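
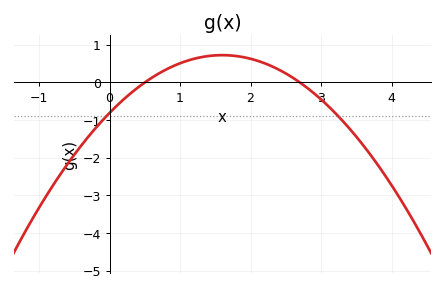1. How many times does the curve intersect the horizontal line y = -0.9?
2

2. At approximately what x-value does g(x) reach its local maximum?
1.6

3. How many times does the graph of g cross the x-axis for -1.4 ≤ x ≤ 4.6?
2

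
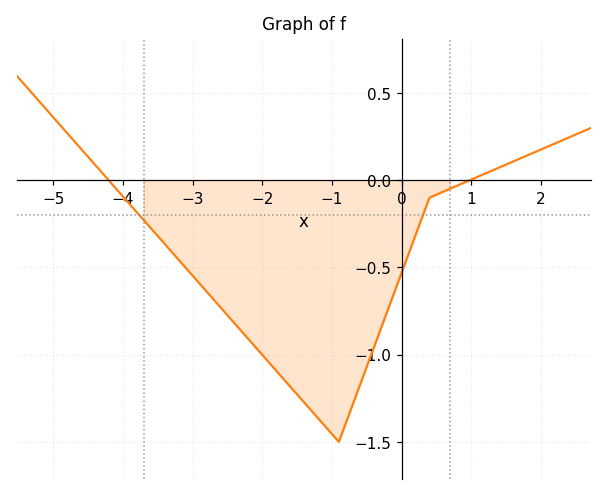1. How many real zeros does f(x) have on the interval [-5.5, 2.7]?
2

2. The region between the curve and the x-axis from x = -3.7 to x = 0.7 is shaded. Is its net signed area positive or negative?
negative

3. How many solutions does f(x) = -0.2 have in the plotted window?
2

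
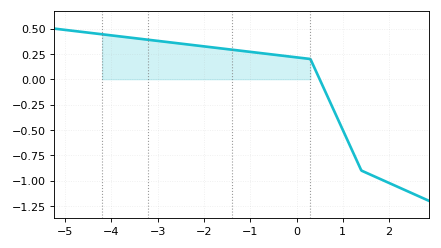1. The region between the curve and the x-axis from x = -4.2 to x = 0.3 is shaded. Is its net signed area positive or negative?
positive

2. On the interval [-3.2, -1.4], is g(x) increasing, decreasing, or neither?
decreasing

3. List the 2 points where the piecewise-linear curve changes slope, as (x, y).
(0.3, 0.2); (1.4, -0.9)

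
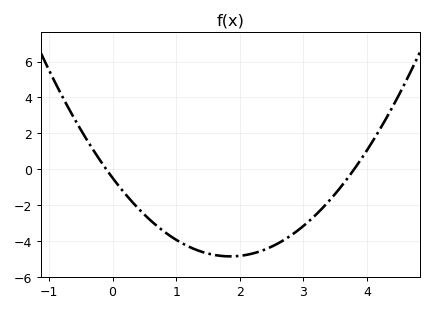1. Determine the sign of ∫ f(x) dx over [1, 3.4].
negative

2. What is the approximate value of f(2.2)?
-4.71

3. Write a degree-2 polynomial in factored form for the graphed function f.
y = 1.28(x + 0.1)(x - 3.8)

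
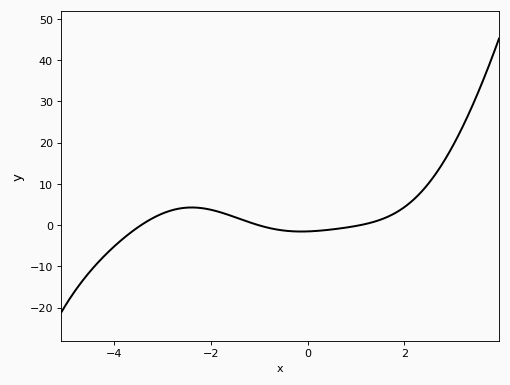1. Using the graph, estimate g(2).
4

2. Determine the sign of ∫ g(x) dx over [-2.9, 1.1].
positive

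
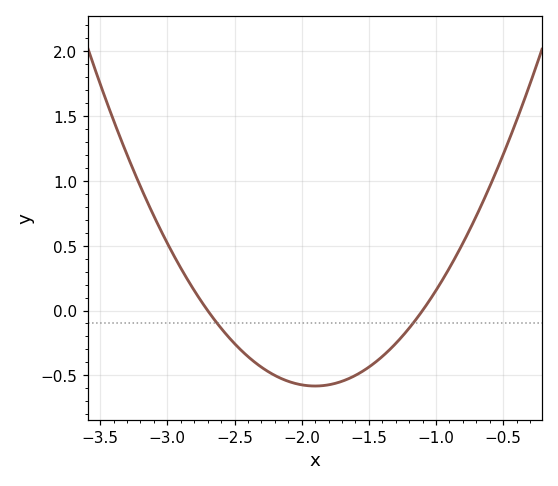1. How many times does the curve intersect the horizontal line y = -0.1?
2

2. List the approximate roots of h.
-2.7, -1.1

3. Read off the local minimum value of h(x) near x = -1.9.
-0.6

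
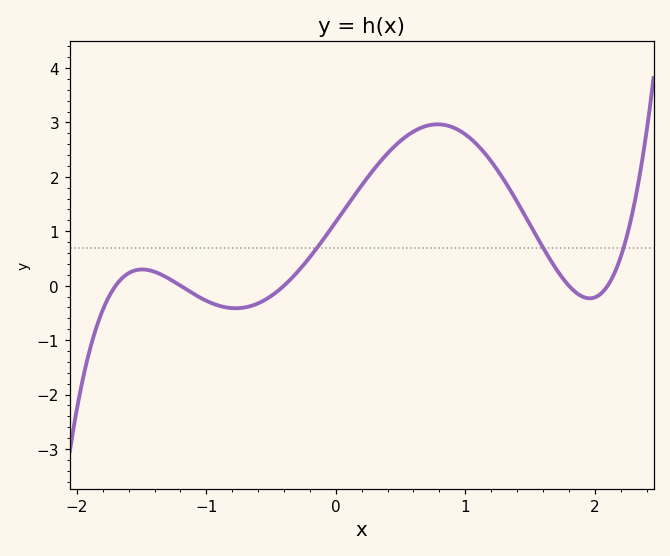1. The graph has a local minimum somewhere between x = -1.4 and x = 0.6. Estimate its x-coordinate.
-0.8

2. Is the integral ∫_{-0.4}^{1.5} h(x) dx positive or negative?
positive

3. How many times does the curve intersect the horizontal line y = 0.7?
3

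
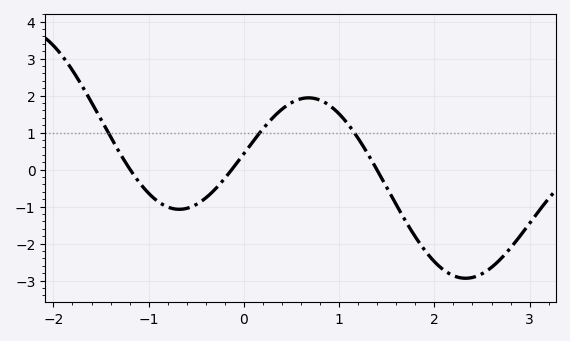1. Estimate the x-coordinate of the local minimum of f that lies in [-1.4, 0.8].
-0.7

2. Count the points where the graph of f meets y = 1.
3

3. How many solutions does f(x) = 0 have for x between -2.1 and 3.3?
3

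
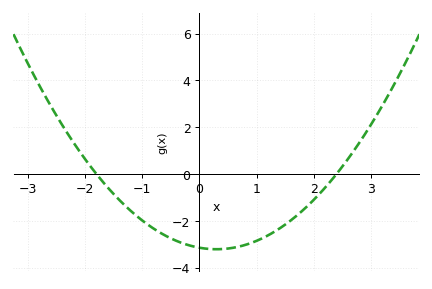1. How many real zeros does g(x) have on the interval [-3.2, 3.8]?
2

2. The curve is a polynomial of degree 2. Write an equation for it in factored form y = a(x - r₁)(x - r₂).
y = 0.73(x + 1.8)(x - 2.4)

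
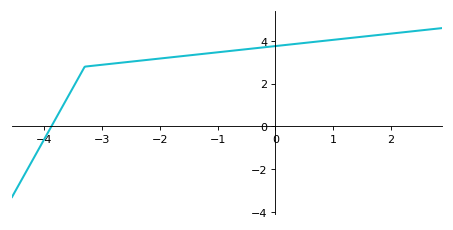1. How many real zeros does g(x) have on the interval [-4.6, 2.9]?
1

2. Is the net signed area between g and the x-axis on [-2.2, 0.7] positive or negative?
positive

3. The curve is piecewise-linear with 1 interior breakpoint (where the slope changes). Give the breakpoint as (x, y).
(-3.3, 2.8)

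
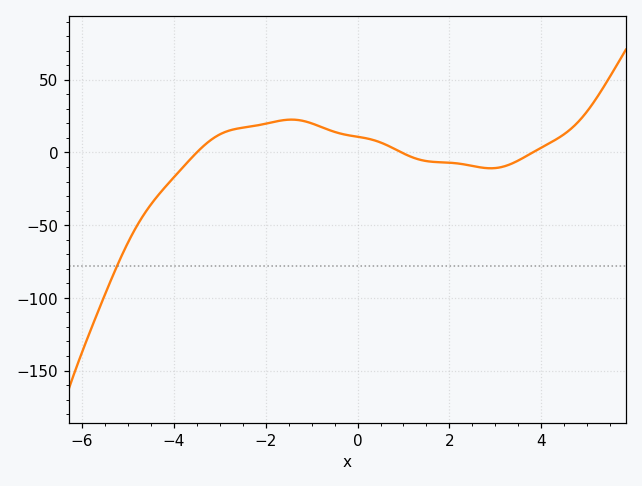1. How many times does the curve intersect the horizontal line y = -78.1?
1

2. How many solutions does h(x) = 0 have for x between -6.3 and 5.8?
3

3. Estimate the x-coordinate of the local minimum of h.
3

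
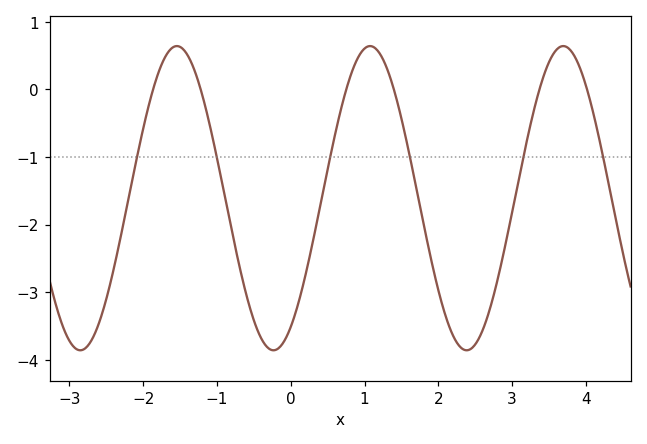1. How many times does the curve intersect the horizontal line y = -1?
6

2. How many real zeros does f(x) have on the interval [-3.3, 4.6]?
6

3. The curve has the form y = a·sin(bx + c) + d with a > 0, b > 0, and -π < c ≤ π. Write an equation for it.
y = 2.25sin(2.4x - 1) - 1.61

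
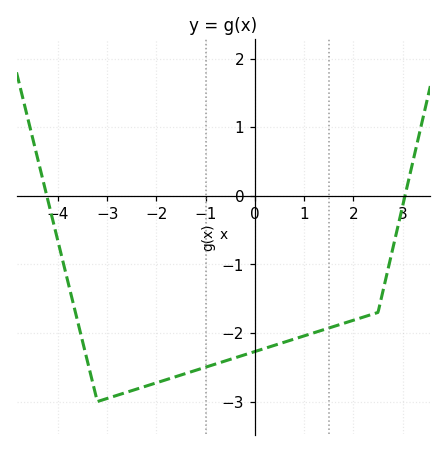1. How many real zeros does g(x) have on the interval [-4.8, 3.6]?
2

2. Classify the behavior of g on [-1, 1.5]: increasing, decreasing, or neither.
increasing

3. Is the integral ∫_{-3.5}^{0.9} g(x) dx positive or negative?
negative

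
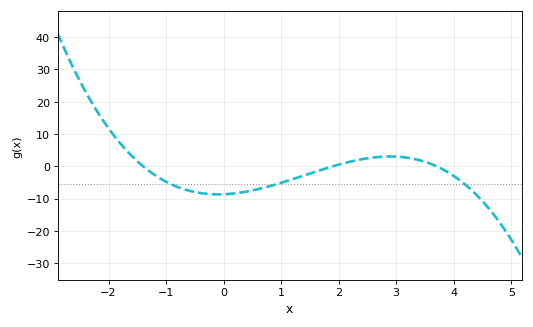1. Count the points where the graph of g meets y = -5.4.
3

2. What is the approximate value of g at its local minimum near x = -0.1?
-8.69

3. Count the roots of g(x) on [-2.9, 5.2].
3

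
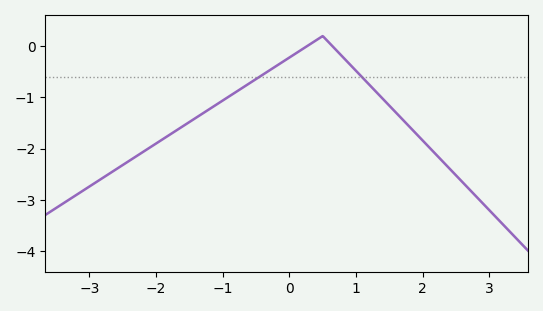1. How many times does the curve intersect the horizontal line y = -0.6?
2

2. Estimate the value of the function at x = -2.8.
-2.58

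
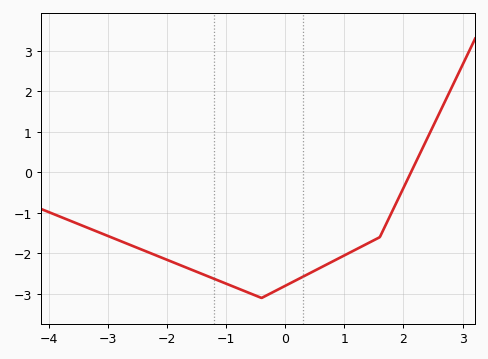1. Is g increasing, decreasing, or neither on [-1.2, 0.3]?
neither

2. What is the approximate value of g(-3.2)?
-1.45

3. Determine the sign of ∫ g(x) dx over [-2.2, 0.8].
negative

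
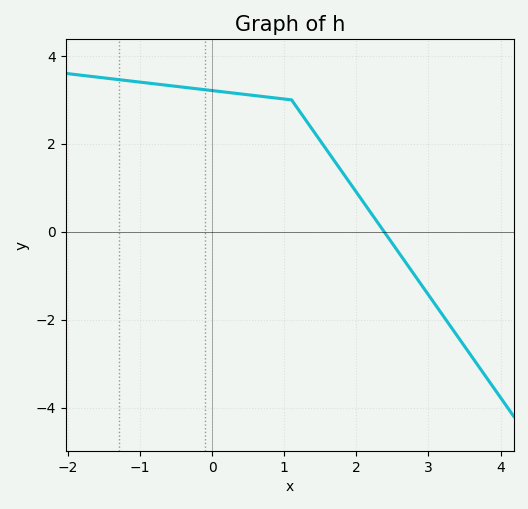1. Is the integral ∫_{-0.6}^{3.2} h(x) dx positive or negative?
positive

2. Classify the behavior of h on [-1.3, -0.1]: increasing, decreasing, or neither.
decreasing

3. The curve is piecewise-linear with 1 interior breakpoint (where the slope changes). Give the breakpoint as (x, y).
(1.1, 3)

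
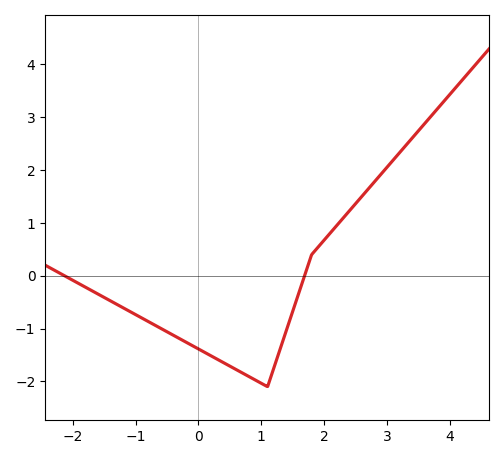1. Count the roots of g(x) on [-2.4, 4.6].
2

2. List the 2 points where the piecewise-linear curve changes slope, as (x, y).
(1.1, -2.1); (1.8, 0.4)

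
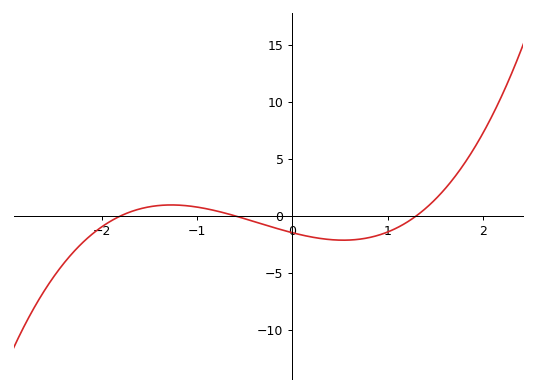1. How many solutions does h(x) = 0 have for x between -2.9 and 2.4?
3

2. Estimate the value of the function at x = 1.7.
3.5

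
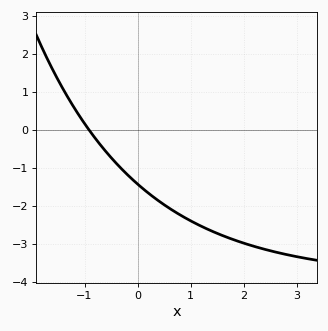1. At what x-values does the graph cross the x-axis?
-0.916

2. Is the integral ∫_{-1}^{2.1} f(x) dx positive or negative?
negative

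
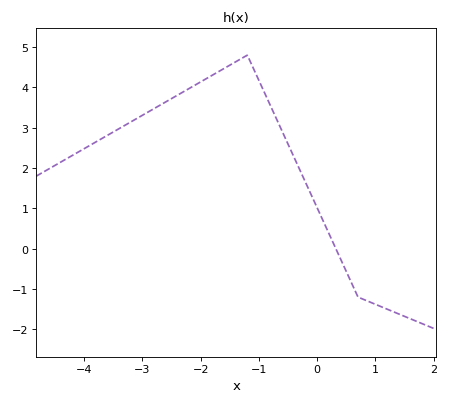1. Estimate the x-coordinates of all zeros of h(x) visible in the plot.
0.3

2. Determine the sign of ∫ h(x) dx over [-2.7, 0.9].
positive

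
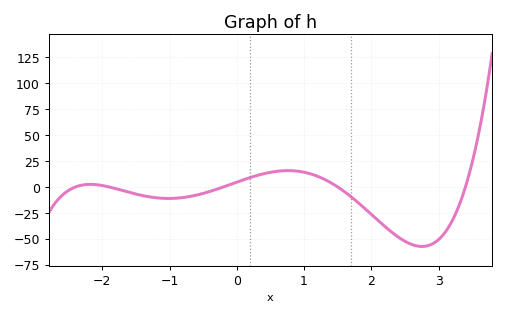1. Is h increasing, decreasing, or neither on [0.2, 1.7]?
neither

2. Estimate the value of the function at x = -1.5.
-5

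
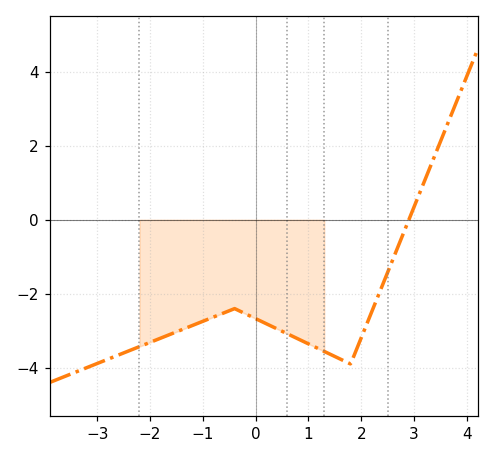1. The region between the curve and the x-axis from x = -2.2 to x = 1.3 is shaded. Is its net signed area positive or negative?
negative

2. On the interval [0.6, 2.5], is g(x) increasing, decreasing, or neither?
neither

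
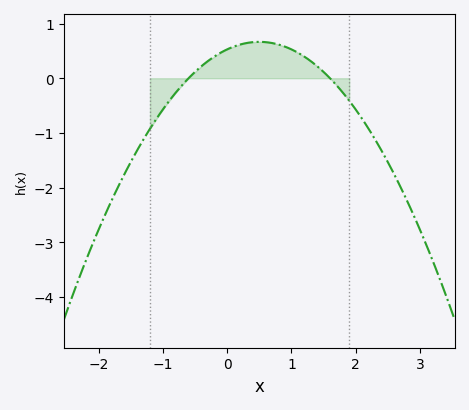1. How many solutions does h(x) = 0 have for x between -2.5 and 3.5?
2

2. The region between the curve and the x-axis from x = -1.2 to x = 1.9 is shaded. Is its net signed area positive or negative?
positive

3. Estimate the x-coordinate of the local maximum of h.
0.5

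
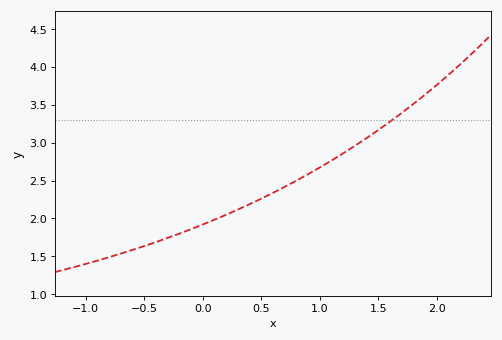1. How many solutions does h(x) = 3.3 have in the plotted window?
1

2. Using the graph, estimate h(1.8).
3.5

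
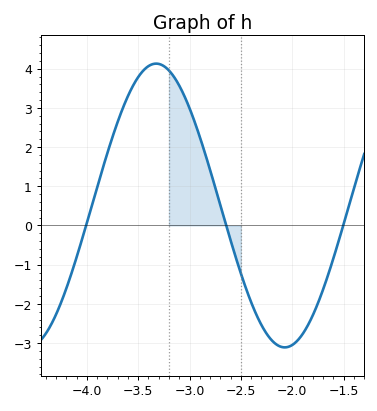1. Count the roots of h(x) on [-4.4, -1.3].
3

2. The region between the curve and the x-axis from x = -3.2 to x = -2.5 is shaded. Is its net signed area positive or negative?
positive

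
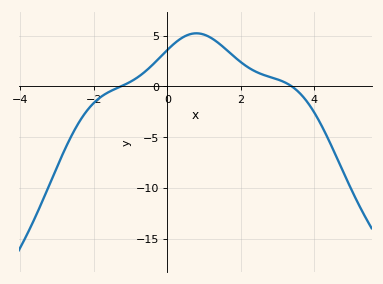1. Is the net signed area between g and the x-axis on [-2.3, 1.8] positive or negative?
positive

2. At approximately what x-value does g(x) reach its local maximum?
0.8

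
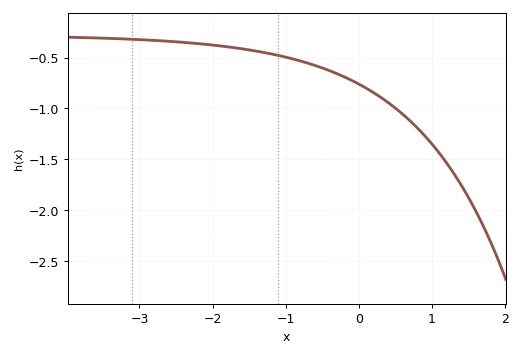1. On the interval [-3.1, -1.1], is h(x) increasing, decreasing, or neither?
decreasing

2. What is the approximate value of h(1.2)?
-1.55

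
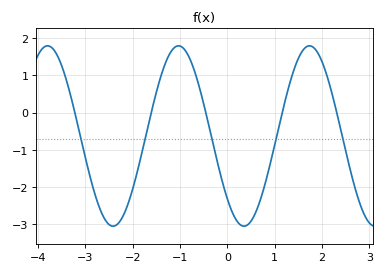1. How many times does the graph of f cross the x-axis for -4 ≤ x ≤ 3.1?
5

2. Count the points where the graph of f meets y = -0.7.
5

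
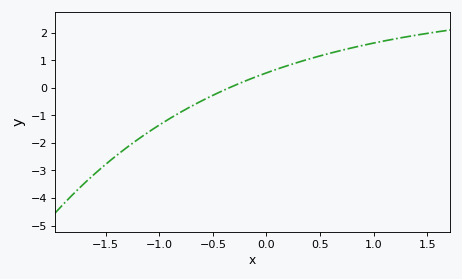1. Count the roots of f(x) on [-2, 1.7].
1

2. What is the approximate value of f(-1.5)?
-2.78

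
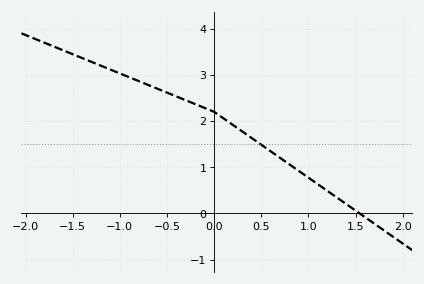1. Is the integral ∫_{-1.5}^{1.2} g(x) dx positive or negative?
positive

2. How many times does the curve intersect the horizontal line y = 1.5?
1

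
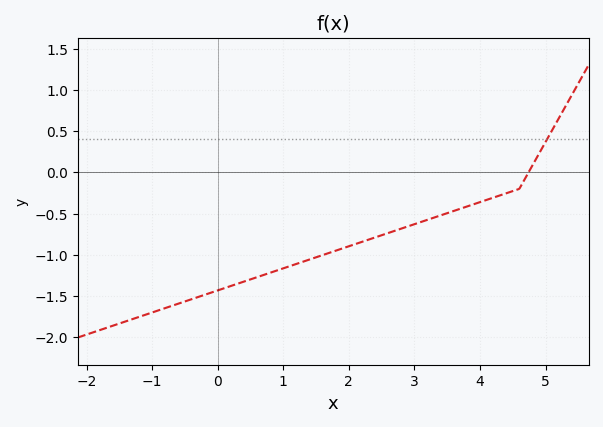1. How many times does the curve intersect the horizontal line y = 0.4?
1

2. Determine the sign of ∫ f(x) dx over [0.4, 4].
negative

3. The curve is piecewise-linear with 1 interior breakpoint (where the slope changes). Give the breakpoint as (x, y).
(4.6, -0.2)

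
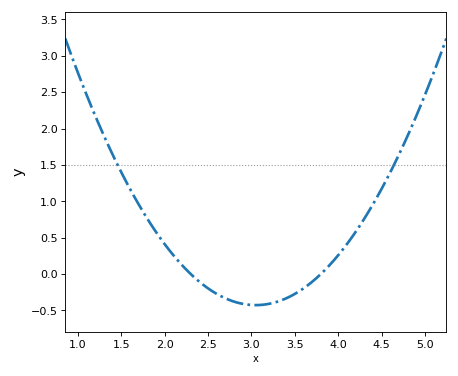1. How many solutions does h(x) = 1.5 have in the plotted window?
2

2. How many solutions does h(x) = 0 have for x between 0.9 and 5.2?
2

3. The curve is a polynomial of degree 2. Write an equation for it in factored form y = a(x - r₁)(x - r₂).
y = 0.76(x - 2.3)(x - 3.8)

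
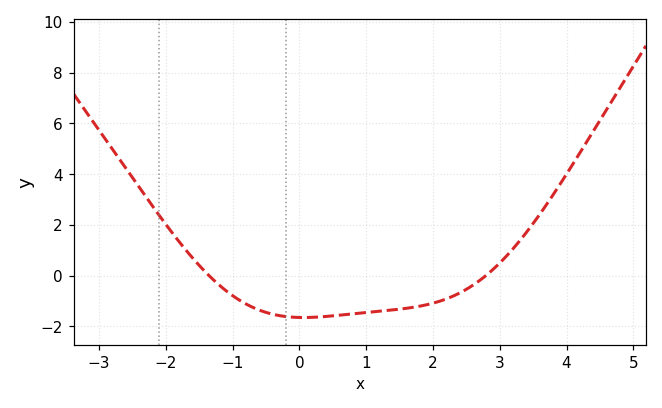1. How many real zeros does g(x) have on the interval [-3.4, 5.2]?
2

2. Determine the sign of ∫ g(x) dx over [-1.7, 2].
negative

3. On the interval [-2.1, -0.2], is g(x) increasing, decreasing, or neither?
decreasing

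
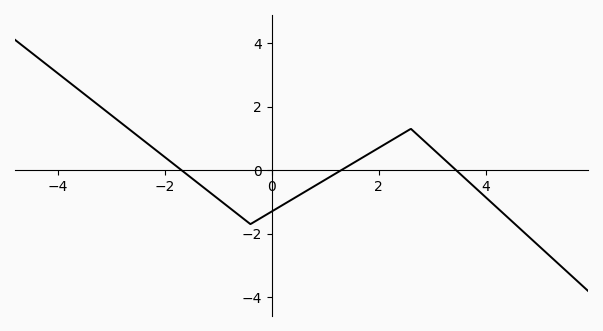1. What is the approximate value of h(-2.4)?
0.935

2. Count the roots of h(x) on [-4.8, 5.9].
3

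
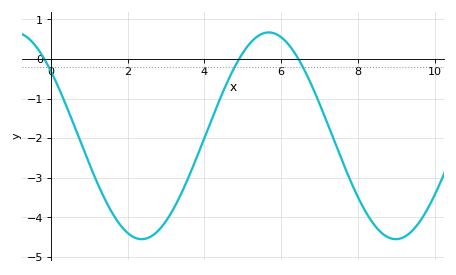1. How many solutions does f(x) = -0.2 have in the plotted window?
3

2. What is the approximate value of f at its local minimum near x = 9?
-4.5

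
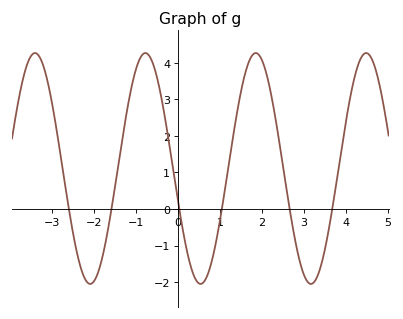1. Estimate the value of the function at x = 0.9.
-0.923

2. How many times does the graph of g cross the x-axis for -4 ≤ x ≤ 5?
6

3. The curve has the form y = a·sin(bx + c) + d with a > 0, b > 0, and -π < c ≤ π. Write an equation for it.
y = 3.16sin(2.39x - 2.85) + 1.11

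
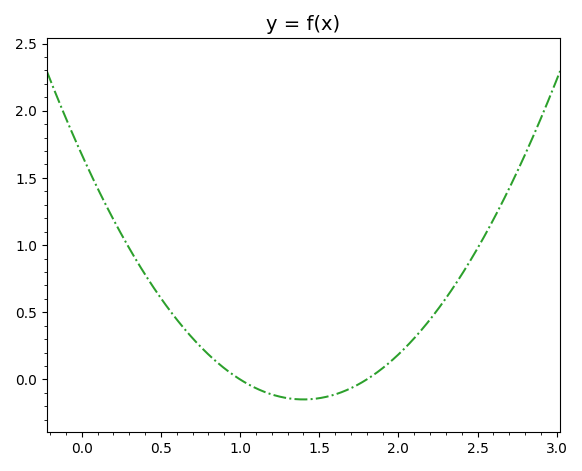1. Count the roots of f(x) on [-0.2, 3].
2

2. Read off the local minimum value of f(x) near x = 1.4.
-0.149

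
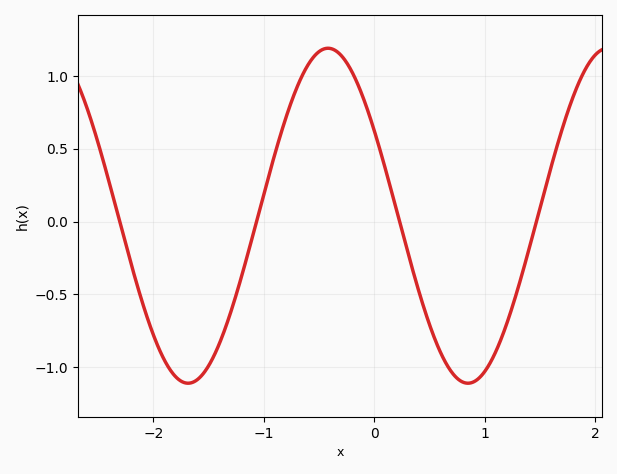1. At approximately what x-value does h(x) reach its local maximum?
-0.418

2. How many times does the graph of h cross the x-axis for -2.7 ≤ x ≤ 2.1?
4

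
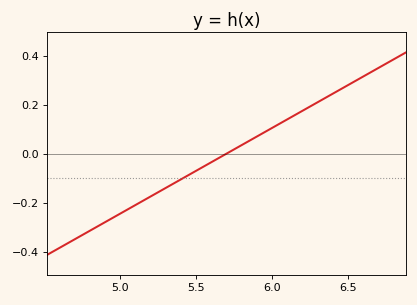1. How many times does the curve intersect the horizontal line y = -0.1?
1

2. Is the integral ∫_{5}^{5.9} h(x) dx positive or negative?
negative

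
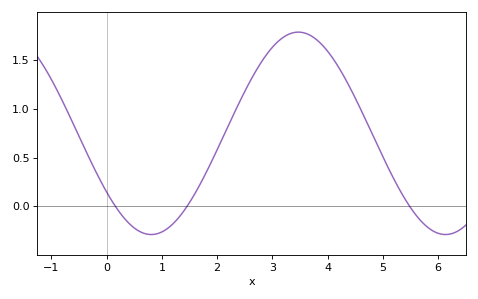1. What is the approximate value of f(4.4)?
1.22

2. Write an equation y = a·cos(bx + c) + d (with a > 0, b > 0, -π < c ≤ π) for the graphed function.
y = 1.04cos(1.18x + 2.19) + 0.75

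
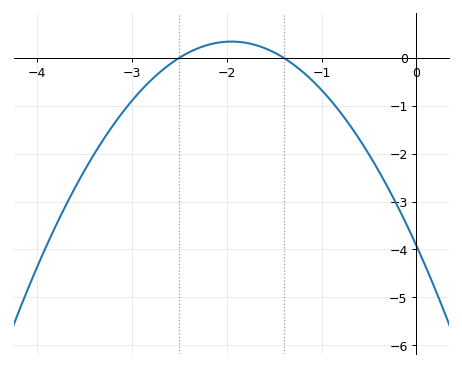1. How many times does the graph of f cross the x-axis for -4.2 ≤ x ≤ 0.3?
2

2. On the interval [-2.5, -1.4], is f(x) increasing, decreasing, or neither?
neither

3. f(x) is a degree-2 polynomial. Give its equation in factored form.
y = -1.12(x + 2.5)(x + 1.4)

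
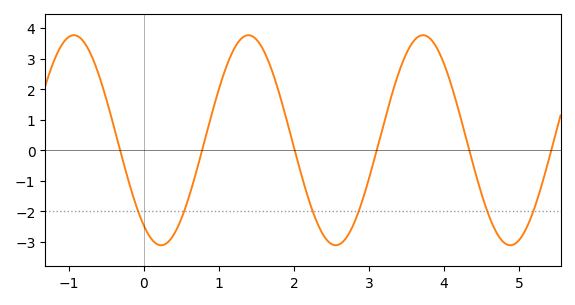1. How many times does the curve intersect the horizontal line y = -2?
6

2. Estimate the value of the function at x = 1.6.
3.2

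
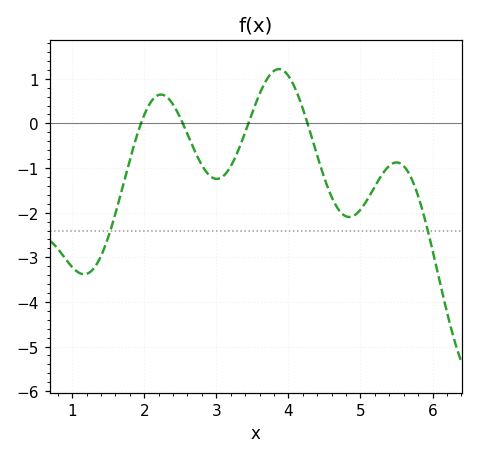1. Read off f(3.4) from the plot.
-0.2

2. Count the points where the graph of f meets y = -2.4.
2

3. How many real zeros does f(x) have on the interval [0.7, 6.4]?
4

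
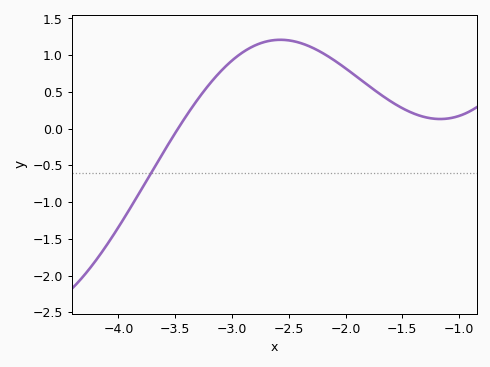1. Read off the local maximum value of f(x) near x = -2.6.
1.21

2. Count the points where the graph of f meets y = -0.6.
1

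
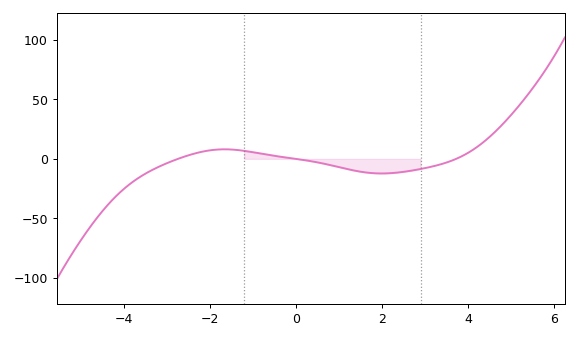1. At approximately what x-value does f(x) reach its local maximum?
-1.6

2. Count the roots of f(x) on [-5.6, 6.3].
3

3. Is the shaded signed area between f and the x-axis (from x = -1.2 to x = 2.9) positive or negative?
negative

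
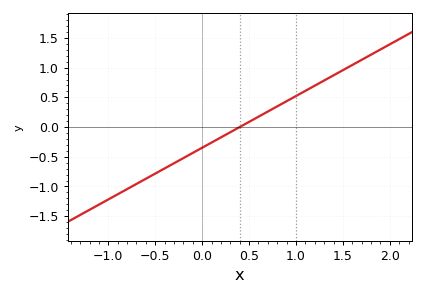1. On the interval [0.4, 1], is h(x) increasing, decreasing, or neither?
increasing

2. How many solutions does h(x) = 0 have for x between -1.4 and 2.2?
1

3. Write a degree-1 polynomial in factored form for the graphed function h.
y = 0.87(x - 0.4)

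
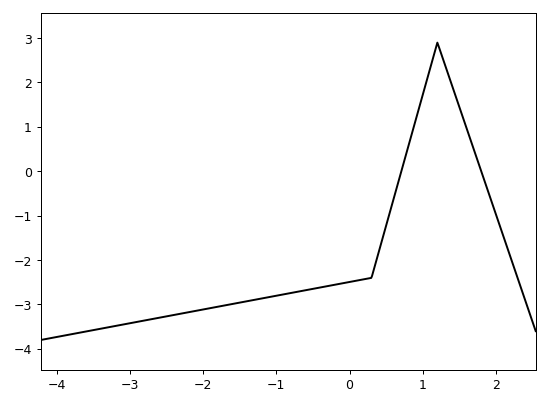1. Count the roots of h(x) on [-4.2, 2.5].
2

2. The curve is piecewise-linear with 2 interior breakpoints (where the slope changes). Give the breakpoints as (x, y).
(0.3, -2.4); (1.2, 2.9)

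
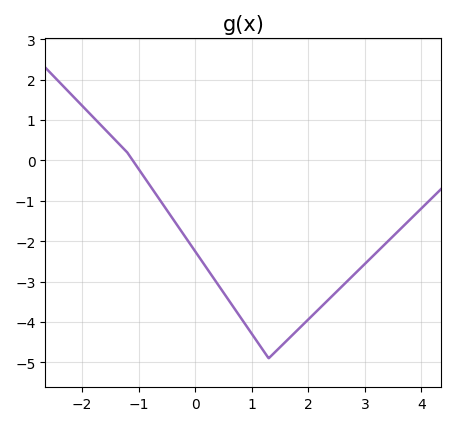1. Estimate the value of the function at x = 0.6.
-3.47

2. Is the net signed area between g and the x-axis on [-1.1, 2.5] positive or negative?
negative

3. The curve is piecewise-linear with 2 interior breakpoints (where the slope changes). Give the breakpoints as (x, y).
(-1.2, 0.2); (1.3, -4.9)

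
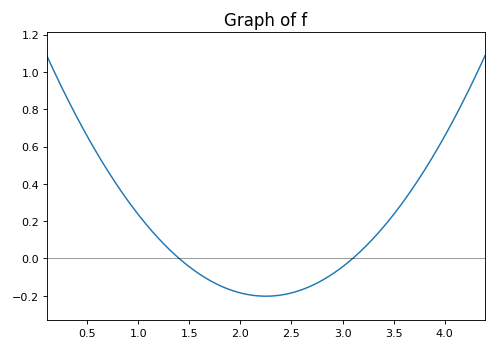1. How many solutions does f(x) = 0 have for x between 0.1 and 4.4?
2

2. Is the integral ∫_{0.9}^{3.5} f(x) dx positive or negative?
negative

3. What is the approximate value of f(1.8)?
-0.14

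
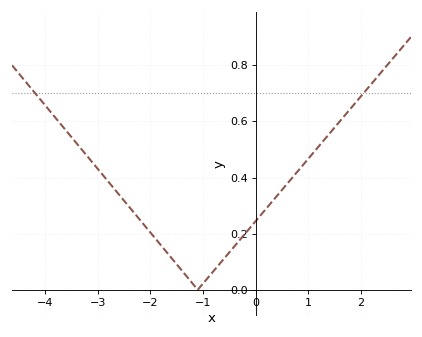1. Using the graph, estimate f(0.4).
0.34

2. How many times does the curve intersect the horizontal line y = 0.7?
2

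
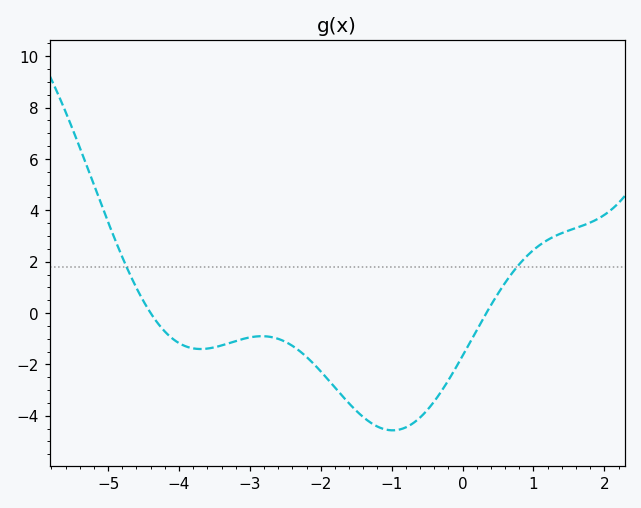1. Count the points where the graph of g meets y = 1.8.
2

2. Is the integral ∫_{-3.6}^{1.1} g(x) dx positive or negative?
negative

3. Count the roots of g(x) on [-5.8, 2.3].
2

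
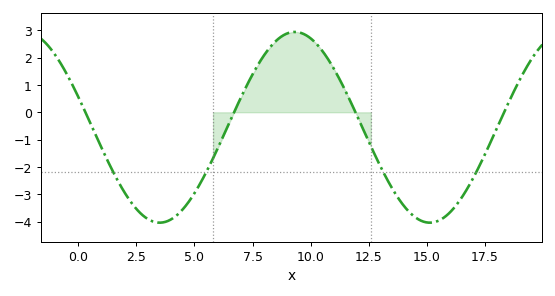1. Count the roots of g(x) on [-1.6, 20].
4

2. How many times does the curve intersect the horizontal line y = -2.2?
4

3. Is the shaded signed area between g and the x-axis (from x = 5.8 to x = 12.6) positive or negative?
positive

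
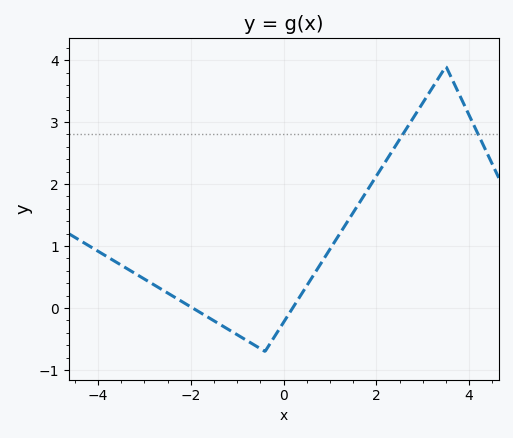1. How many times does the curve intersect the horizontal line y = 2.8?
2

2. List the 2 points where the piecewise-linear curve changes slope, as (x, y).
(-0.4, -0.7); (3.5, 3.9)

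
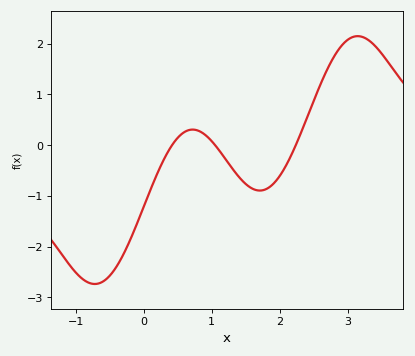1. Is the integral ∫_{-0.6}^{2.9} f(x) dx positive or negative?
negative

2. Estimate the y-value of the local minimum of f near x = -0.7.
-2.7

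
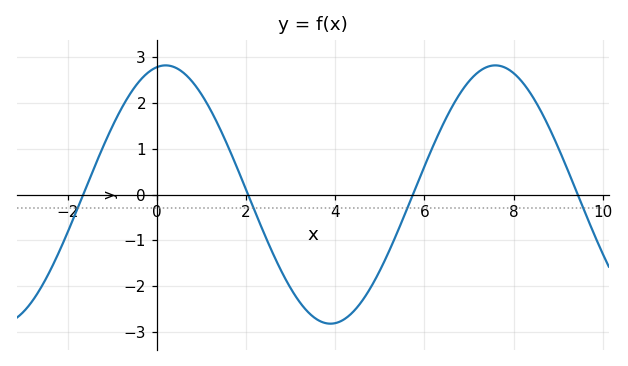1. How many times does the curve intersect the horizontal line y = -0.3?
4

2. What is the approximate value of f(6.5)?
1.69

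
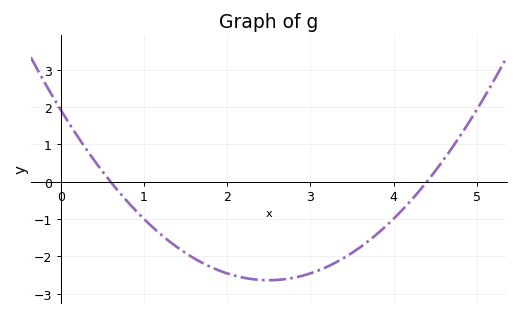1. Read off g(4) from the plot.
-0.993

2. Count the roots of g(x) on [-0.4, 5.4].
2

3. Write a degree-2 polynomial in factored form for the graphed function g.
y = 0.73(x - 0.6)(x - 4.4)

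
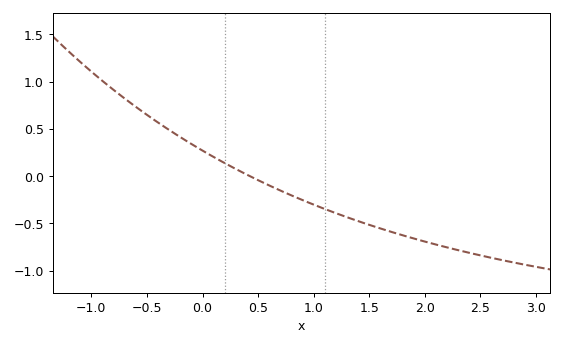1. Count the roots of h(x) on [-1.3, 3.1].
1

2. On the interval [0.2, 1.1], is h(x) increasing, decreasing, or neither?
decreasing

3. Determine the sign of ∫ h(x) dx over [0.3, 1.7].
negative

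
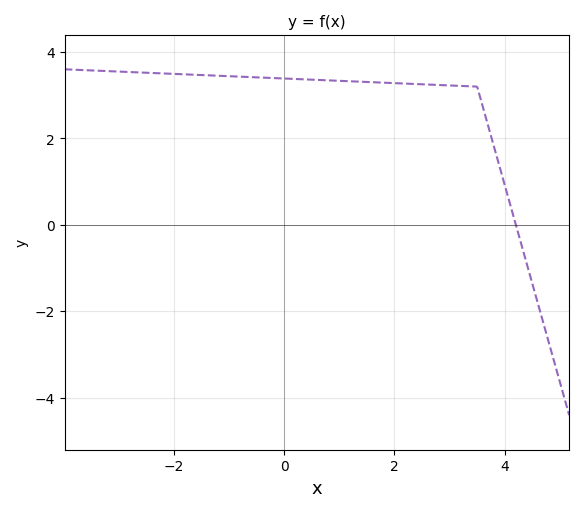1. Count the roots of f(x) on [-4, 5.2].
1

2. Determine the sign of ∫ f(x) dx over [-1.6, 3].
positive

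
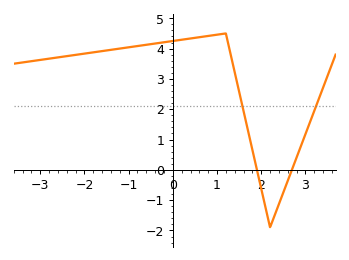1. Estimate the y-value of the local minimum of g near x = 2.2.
-1.9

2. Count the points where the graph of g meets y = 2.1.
2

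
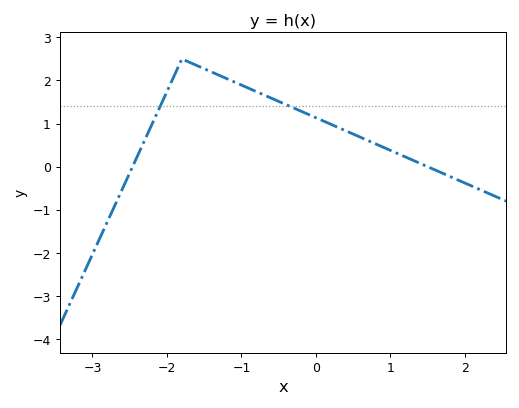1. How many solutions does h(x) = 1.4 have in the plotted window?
2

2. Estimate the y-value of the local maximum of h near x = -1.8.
2.5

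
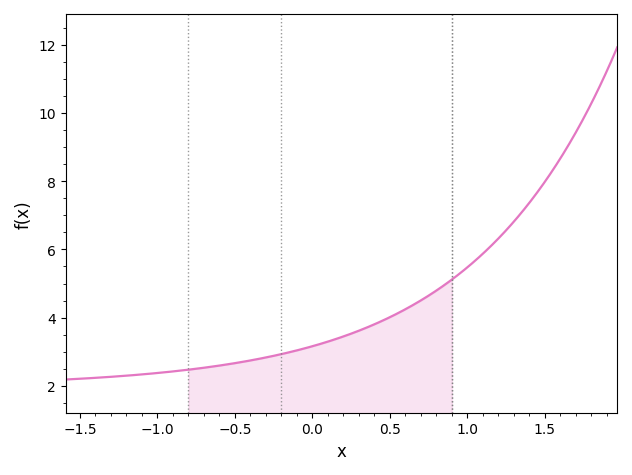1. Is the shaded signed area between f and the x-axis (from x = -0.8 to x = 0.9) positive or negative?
positive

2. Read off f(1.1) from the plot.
5.8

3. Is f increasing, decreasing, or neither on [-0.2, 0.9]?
increasing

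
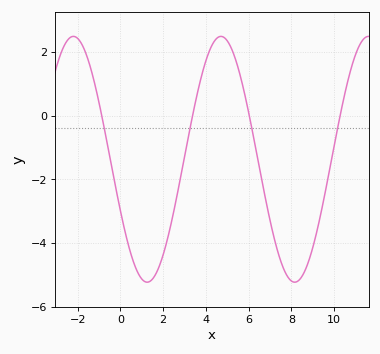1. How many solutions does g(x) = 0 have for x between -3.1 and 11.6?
4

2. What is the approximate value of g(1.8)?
-4.76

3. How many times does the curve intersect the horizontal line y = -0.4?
4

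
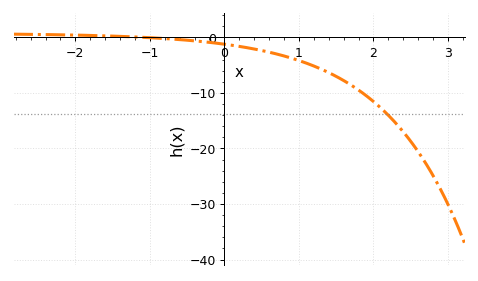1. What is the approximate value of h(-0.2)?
-0.892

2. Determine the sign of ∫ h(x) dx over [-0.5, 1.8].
negative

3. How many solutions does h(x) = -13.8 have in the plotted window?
1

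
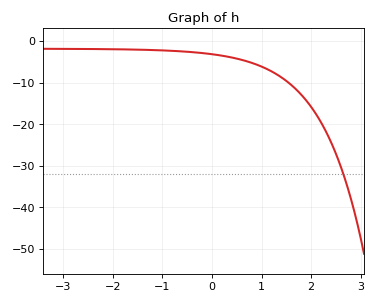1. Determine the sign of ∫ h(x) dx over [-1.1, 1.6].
negative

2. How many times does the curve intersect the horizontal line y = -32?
1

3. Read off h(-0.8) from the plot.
-2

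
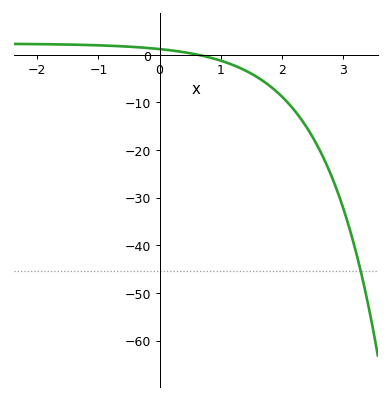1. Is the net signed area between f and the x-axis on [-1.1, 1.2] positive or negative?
positive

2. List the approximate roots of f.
0.6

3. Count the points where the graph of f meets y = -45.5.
1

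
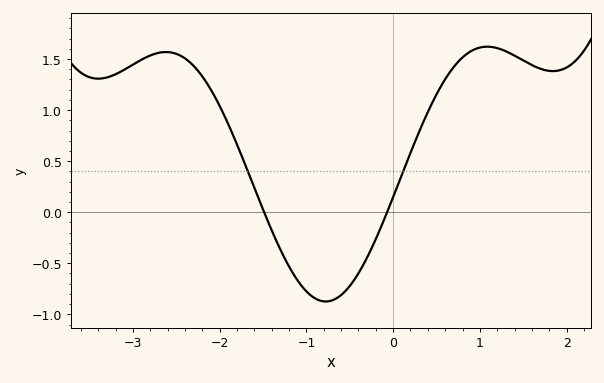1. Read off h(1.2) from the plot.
1.61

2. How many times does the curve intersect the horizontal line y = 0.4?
2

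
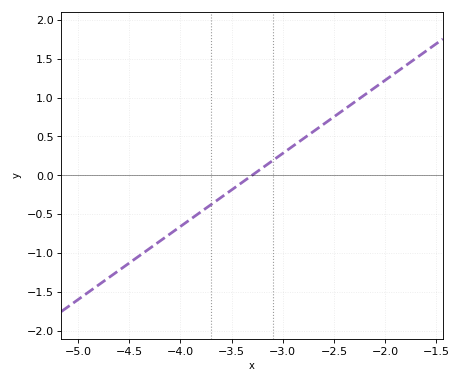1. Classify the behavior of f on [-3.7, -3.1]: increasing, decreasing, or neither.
increasing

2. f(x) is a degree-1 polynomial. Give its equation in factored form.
y = 0.94(x + 3.3)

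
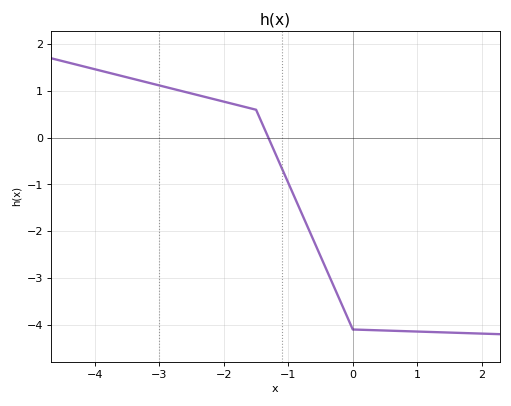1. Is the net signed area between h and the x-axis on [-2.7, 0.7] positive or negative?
negative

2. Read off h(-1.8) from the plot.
0.704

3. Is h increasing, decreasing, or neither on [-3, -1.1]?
decreasing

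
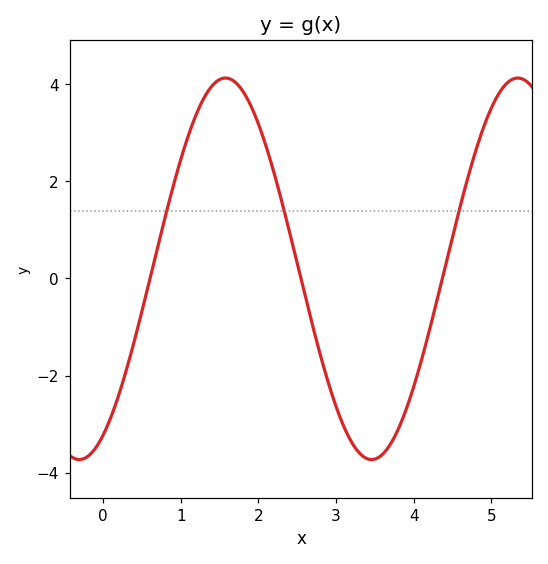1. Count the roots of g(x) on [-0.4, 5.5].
3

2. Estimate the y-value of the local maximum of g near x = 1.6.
4.2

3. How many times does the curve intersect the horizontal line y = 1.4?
3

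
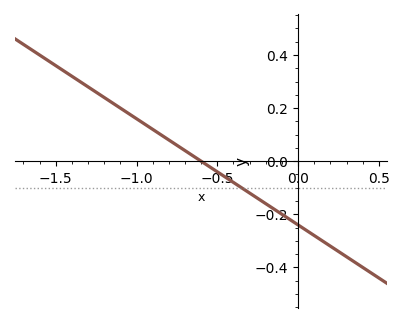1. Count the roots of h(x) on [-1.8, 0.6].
1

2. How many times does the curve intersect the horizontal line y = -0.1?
1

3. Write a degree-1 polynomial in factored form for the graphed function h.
y = -0.4(x + 0.6)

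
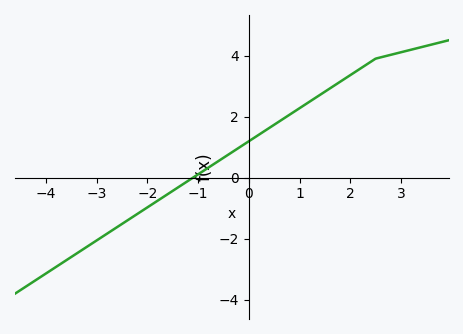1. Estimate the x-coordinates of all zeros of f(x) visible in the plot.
-1.2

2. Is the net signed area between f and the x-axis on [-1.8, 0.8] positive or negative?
positive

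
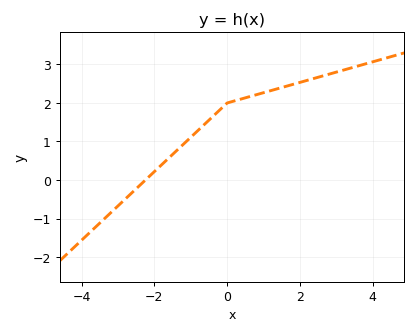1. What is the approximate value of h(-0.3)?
1.7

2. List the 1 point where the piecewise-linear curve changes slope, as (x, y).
(0, 2)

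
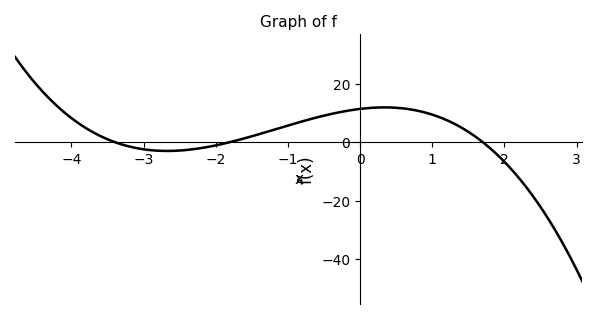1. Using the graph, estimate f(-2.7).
-4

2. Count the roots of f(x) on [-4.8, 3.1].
3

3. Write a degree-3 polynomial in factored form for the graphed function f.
y = -1.09(x + 3.4)(x + 1.8)(x - 1.7)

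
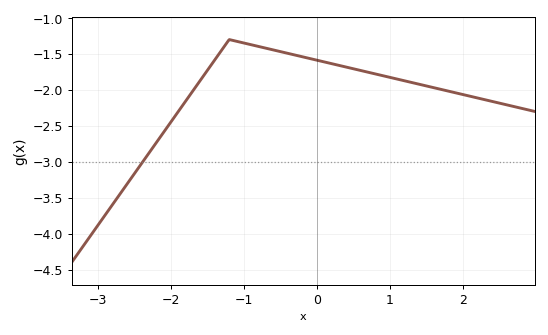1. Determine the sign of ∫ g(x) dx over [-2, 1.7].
negative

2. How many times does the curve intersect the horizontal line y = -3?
1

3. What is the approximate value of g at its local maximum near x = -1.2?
-1.3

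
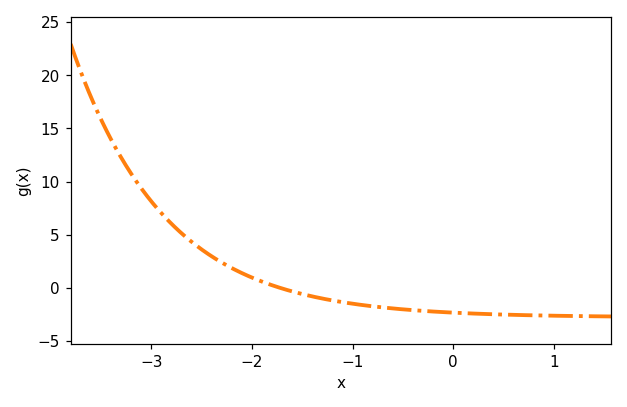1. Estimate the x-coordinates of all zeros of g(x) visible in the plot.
-1.7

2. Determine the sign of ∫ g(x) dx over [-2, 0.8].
negative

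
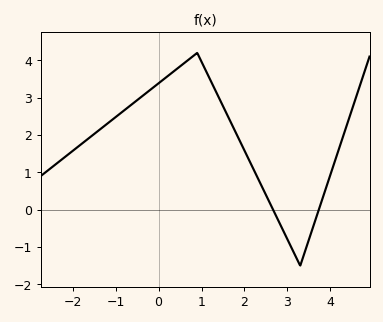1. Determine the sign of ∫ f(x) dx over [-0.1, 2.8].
positive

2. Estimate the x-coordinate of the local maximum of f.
0.899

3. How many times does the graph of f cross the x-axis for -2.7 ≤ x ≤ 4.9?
2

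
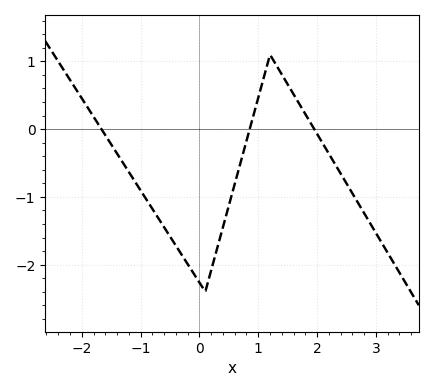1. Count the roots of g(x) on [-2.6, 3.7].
3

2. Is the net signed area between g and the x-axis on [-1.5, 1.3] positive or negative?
negative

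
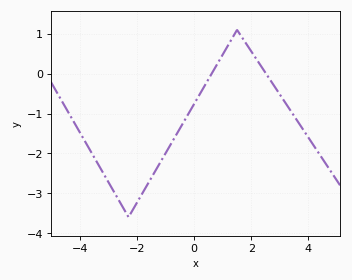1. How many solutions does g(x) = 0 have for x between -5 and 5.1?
2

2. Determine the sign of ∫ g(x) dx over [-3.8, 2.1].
negative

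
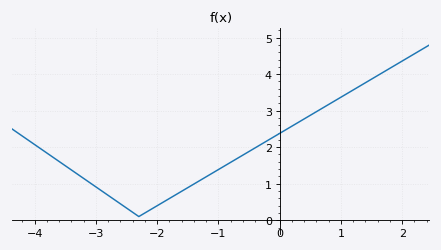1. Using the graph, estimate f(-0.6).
1.78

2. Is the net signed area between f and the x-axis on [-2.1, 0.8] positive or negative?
positive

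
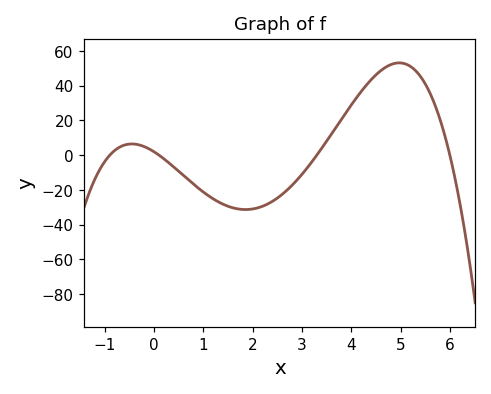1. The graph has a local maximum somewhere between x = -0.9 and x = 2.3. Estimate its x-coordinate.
-0.4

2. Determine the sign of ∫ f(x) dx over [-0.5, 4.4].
negative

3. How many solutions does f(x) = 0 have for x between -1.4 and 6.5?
4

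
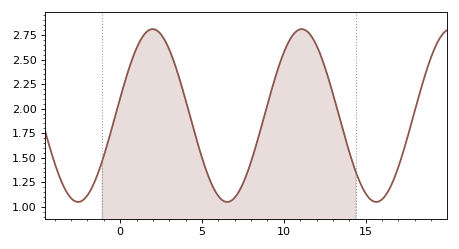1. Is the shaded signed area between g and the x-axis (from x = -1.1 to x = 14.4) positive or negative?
positive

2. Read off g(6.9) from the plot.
1.1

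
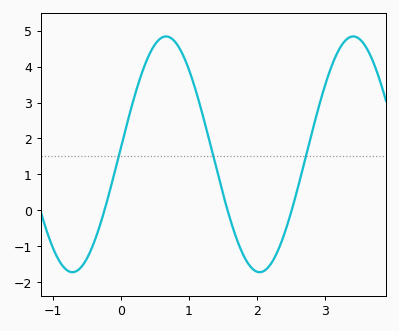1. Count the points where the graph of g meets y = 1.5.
3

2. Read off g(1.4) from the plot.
1.2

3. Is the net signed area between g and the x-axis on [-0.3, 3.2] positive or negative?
positive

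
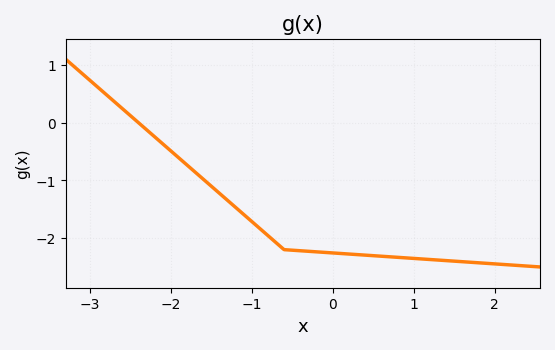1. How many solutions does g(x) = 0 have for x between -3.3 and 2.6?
1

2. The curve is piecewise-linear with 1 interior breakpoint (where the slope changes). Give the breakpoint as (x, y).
(-0.6, -2.2)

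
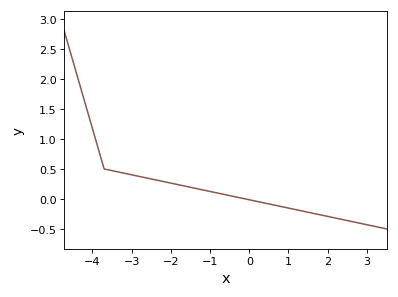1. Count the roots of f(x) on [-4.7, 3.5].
1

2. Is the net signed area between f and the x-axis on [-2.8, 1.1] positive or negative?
positive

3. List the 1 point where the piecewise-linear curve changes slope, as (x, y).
(-3.7, 0.5)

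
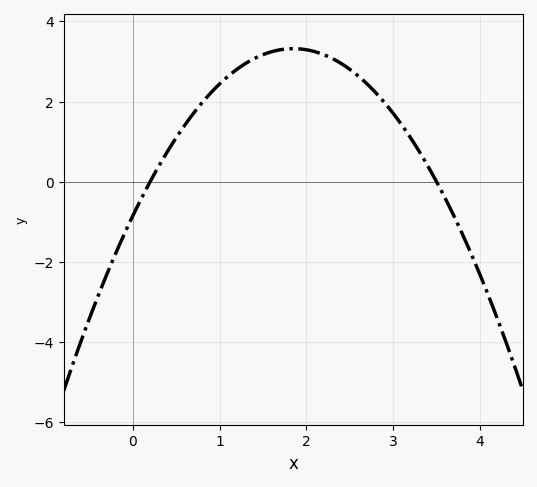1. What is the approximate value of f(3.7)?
-0.8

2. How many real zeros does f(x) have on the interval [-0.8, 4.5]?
2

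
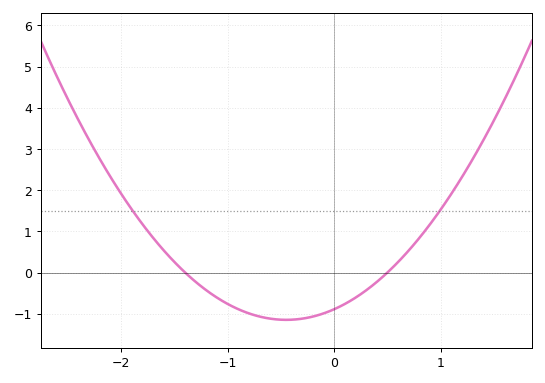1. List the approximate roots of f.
-1.4, 0.5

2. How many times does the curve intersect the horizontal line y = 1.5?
2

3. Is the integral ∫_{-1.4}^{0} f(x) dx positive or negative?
negative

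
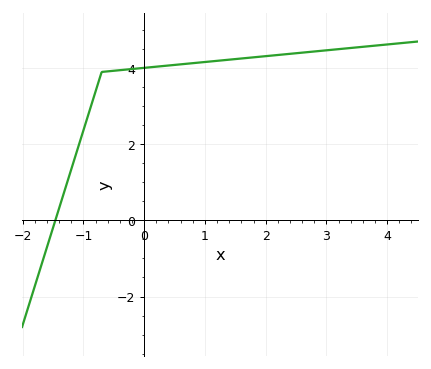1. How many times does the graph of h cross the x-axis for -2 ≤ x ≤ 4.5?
1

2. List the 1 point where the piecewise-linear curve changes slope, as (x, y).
(-0.7, 3.9)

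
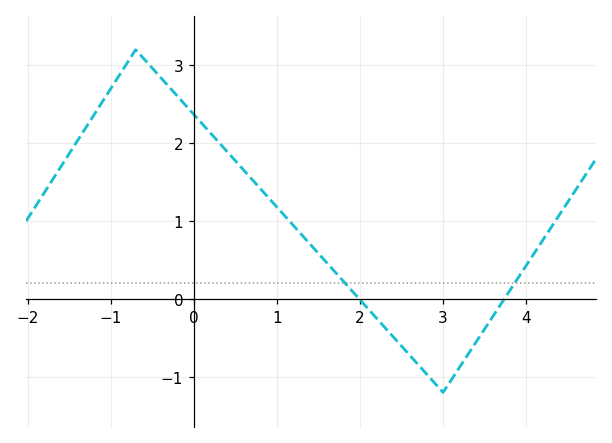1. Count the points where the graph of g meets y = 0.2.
2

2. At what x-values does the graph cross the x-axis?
1.99, 3.74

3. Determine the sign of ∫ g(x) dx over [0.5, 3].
positive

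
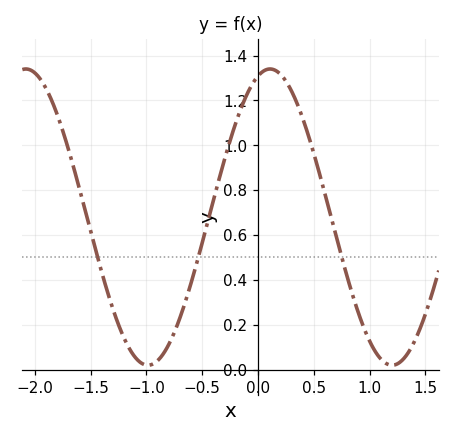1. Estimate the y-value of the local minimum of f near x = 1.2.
0.02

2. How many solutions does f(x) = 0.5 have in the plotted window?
3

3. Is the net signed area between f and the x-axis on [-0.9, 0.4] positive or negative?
positive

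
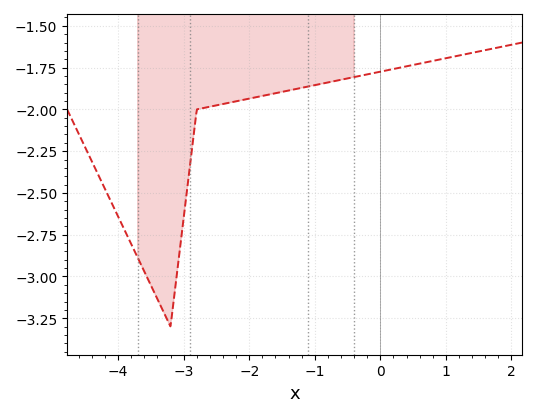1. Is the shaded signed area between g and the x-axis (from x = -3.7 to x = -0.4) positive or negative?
negative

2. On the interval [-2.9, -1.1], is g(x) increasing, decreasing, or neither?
increasing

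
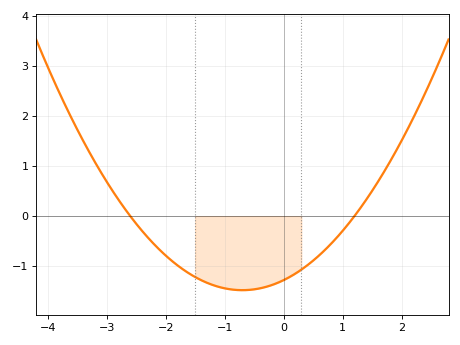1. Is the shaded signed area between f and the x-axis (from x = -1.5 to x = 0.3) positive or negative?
negative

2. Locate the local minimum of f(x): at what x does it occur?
-0.7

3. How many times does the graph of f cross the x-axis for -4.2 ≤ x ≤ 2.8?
2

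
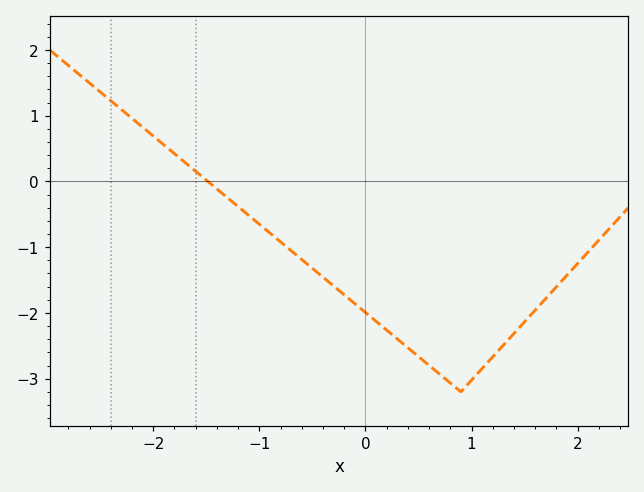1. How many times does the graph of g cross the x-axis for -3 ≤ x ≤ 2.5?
1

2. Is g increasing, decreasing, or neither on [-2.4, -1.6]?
decreasing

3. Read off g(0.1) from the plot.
-2.13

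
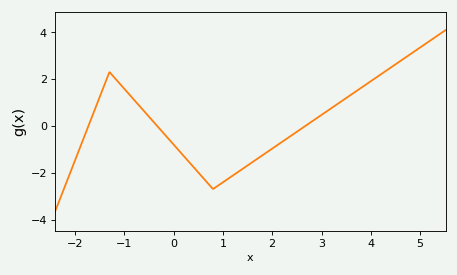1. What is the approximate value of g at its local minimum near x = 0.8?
-2.7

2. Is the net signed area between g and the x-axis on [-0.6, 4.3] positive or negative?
negative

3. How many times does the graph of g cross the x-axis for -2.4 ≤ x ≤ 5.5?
3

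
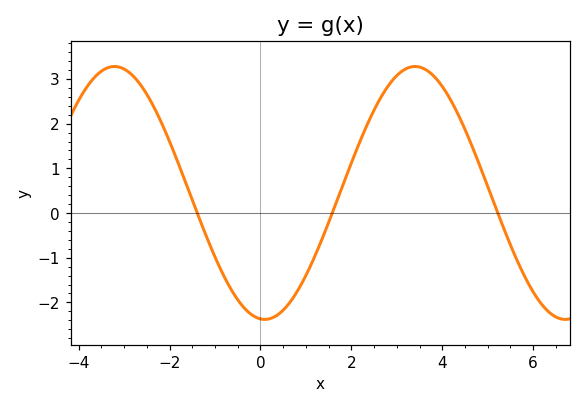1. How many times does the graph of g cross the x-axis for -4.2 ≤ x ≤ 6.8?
3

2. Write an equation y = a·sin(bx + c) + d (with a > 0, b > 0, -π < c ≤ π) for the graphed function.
y = 2.83sin(0.95x - 1.7) + 0.45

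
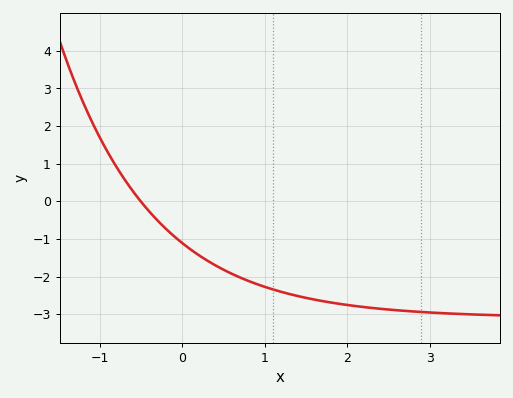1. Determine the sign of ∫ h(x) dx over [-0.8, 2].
negative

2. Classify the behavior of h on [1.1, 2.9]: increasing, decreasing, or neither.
decreasing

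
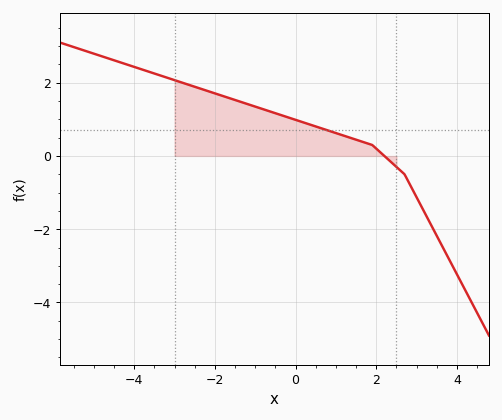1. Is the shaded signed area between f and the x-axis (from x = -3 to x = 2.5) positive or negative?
positive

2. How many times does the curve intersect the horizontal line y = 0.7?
1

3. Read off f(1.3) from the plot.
0.517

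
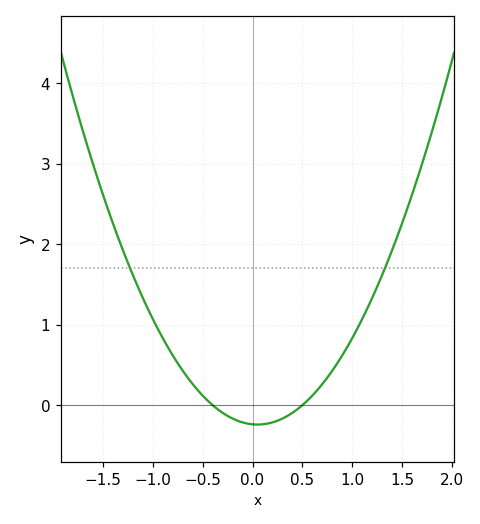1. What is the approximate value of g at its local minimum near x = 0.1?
-0.241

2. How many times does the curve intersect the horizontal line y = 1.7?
2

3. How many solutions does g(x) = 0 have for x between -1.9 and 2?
2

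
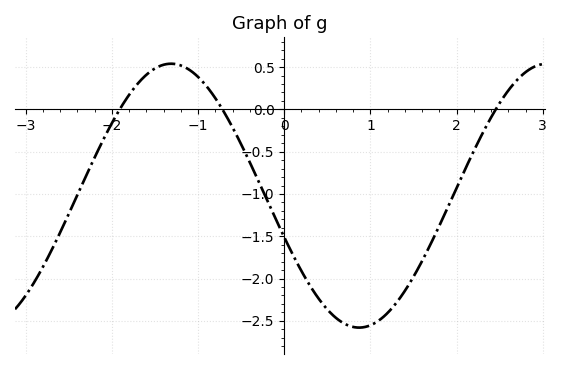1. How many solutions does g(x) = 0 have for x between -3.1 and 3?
3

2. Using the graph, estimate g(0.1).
-1.7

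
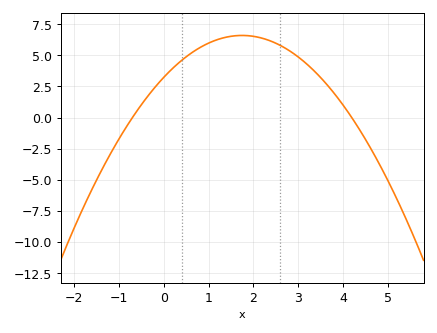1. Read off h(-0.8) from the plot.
-0.55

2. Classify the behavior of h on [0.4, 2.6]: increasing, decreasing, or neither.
neither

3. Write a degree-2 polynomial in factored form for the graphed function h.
y = -1.1(x + 0.7)(x - 4.2)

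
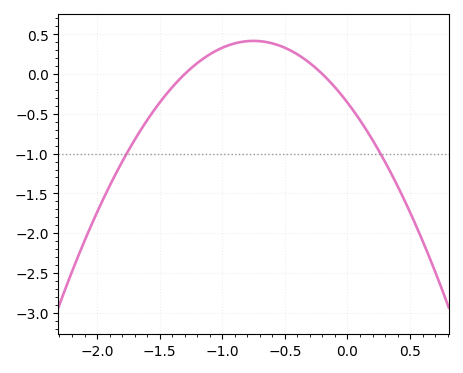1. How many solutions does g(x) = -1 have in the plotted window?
2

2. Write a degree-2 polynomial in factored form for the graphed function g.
y = -1.38(x + 1.3)(x + 0.2)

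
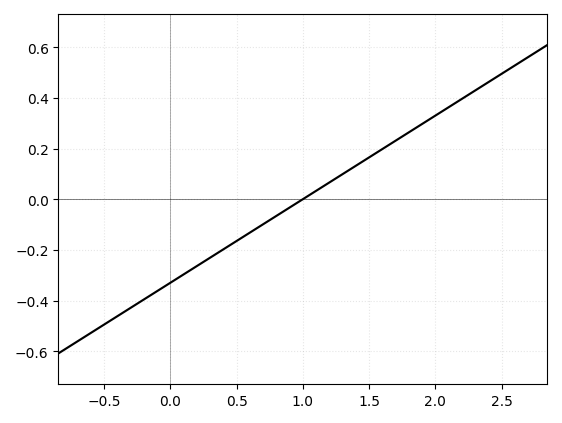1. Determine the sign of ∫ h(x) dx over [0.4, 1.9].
positive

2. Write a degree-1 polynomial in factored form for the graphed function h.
y = 0.33(x - 1)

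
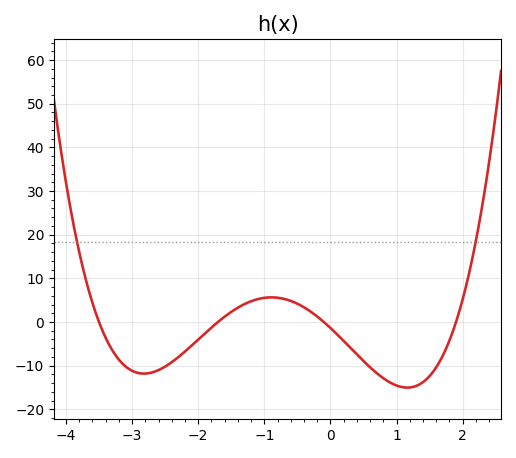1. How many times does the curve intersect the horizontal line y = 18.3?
2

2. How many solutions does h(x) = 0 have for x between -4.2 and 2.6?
4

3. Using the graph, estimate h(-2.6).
-11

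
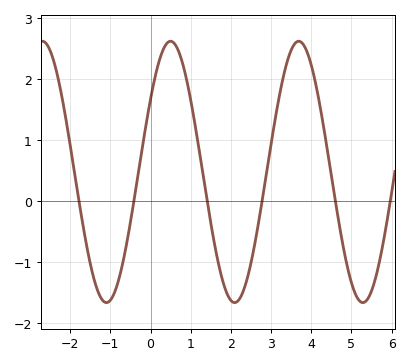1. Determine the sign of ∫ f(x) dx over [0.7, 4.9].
positive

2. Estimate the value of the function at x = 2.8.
0.101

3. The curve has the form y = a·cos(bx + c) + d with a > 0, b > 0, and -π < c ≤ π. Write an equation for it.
y = 2.14cos(1.97x - 0.982) + 0.48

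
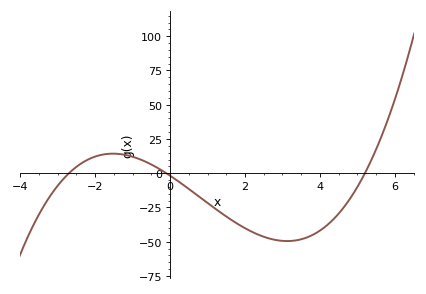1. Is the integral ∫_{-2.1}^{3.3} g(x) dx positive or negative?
negative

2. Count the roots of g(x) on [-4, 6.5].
3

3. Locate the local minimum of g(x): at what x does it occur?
3.2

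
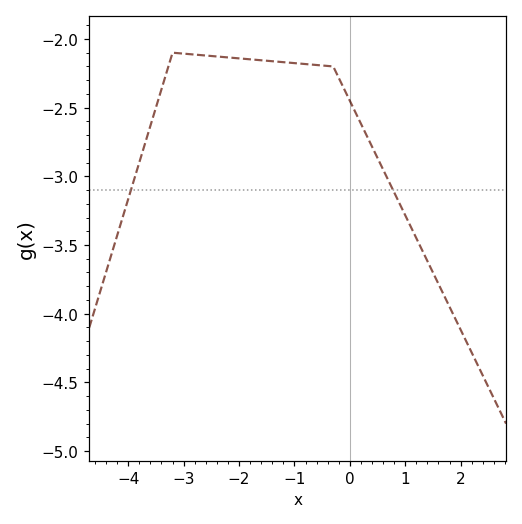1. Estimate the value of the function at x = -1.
-2.18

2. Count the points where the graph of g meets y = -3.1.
2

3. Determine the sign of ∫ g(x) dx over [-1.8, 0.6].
negative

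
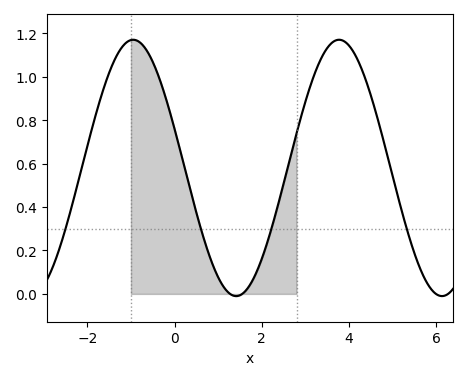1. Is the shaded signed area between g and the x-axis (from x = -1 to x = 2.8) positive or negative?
positive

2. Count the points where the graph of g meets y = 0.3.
4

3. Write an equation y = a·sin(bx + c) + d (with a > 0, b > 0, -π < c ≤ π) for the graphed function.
y = 0.59sin(1.3x + 2.8) + 0.58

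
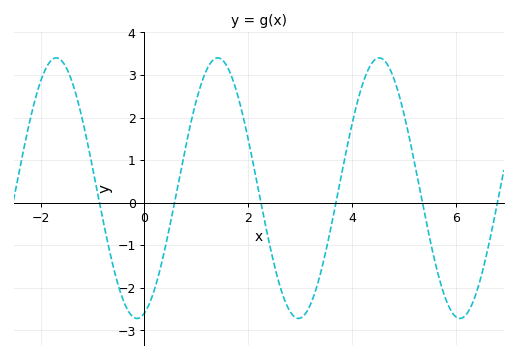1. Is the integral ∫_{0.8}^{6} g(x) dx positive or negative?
positive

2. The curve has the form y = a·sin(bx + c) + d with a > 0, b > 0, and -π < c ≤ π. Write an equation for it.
y = 3.06sin(2.02x - 1.28) + 0.34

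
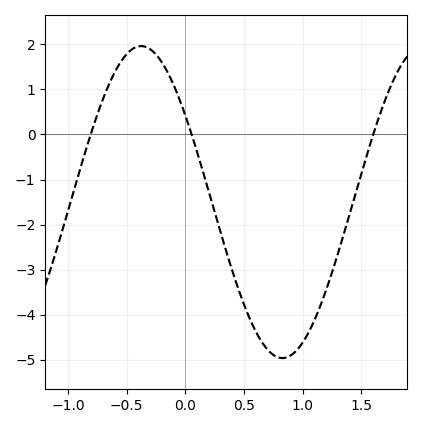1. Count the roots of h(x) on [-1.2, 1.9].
3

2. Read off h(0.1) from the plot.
-0.385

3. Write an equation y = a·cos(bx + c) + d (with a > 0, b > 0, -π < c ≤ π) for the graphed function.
y = 3.46cos(2.61x + 0.982) - 1.5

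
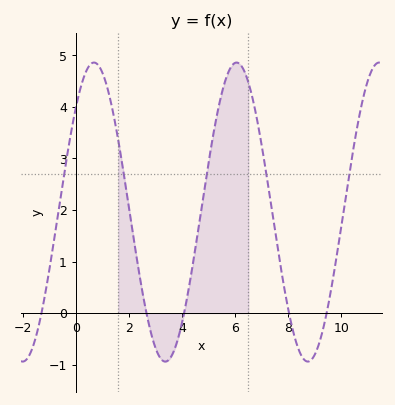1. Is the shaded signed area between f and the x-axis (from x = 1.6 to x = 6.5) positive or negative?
positive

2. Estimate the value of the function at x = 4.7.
1.9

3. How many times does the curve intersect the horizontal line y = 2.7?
5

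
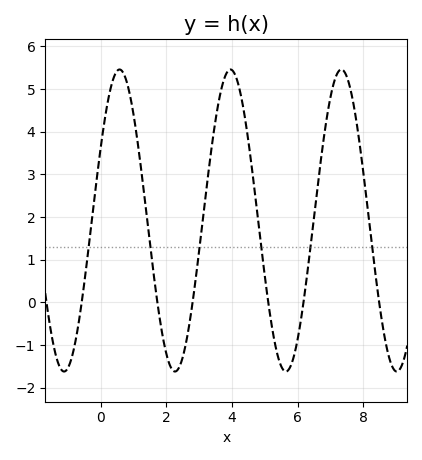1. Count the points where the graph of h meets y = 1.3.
6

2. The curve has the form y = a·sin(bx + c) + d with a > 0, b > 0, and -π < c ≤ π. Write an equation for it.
y = 3.54sin(1.9x + 0.5) + 1.92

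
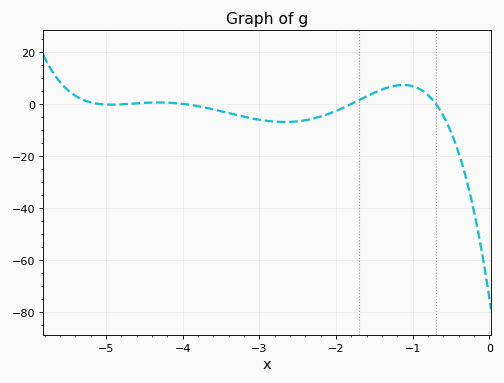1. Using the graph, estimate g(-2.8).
-6.83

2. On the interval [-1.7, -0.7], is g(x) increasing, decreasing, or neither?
neither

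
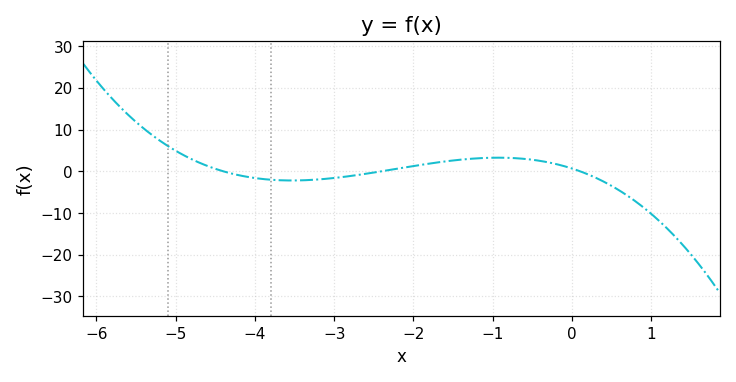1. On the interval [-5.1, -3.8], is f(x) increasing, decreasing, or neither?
decreasing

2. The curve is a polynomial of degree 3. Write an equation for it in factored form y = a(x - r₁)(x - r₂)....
y = -0.62(x + 4.4)(x + 2.4)(x - 0.1)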